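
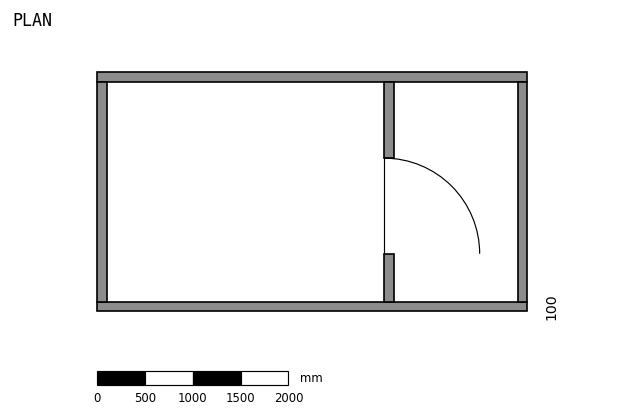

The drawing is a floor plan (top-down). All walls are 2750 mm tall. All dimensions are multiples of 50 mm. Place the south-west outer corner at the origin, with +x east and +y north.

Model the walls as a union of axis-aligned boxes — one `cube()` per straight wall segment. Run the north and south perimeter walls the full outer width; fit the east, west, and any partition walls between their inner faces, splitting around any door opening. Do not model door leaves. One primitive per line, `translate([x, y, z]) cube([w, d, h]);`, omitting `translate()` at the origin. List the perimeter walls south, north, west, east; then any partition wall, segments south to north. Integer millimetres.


cube([4500, 100, 2750]);
translate([0, 2400, 0]) cube([4500, 100, 2750]);
translate([0, 100, 0]) cube([100, 2300, 2750]);
translate([4400, 100, 0]) cube([100, 2300, 2750]);
translate([3000, 100, 0]) cube([100, 500, 2750]);
translate([3000, 1600, 0]) cube([100, 800, 2750]);


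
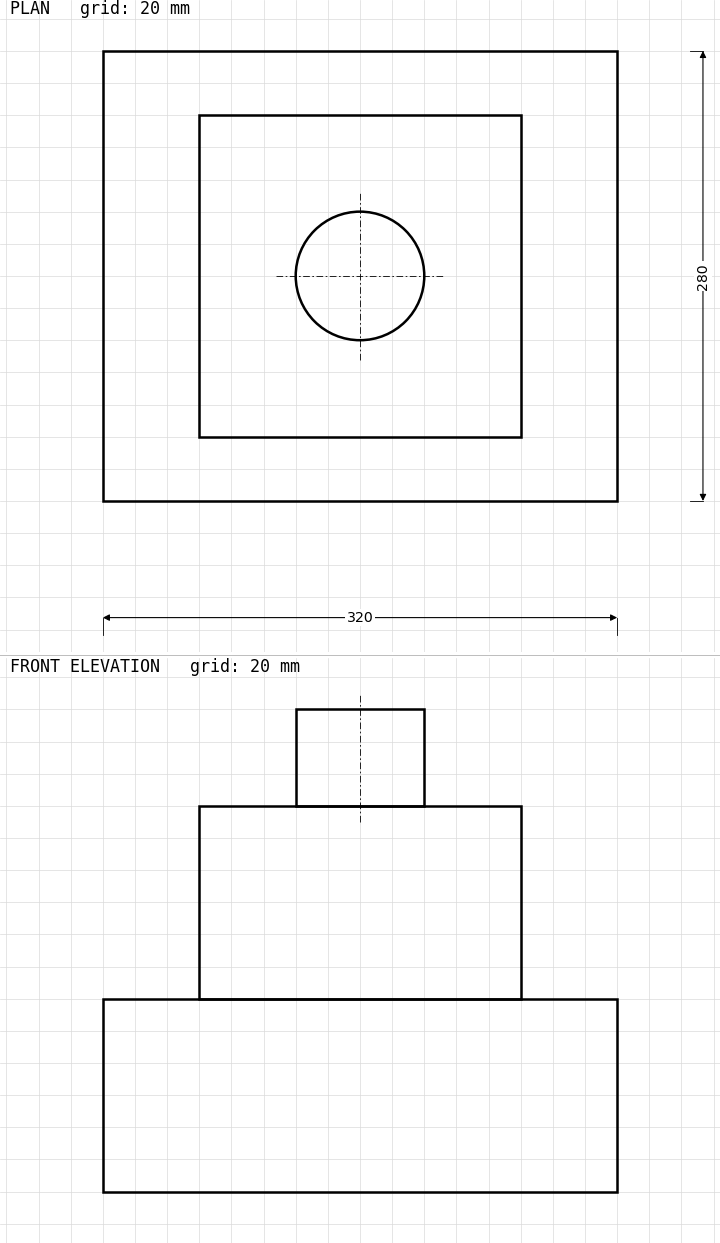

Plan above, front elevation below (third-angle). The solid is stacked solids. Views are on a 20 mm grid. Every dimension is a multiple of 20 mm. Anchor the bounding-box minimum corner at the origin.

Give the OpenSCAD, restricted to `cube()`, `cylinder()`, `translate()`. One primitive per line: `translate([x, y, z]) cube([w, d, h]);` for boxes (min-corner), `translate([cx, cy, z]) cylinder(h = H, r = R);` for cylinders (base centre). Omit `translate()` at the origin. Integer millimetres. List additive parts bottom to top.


cube([320, 280, 120]);
translate([60, 40, 120]) cube([200, 200, 120]);
translate([160, 140, 240]) cylinder(h = 60, r = 40);


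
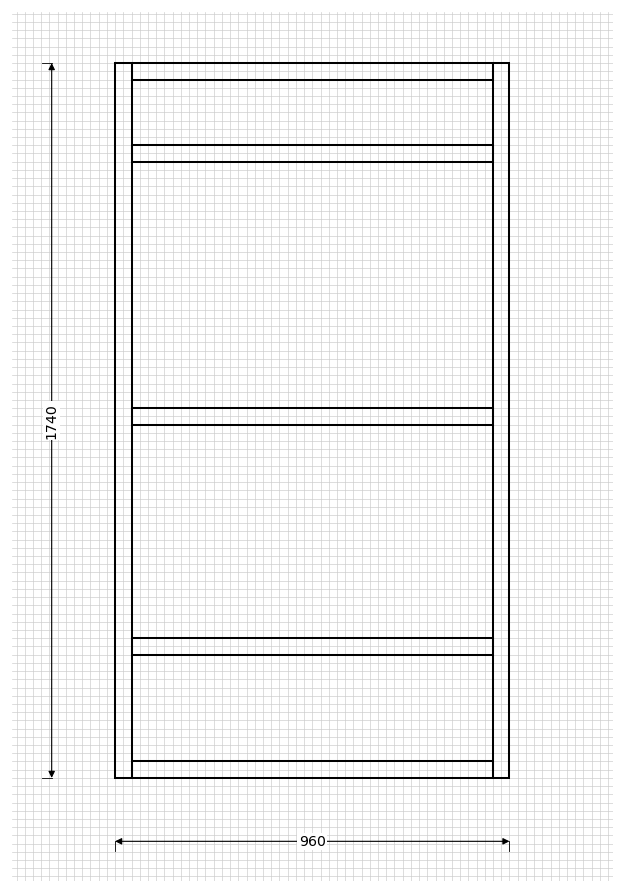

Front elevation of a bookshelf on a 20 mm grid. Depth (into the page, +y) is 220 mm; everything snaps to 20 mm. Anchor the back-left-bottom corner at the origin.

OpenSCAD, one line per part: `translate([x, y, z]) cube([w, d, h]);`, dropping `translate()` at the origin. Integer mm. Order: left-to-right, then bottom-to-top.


cube([40, 220, 1740]);
translate([40, 0, 0]) cube([880, 220, 40]);
translate([40, 0, 300]) cube([880, 220, 40]);
translate([40, 0, 860]) cube([880, 220, 40]);
translate([40, 0, 1500]) cube([880, 220, 40]);
translate([40, 0, 1700]) cube([880, 220, 40]);
translate([920, 0, 0]) cube([40, 220, 1740]);


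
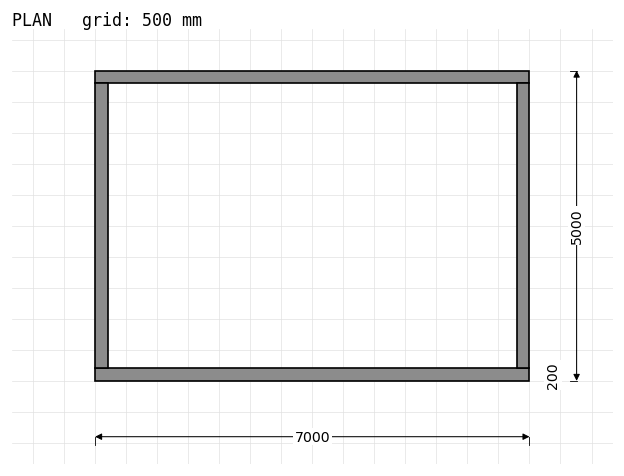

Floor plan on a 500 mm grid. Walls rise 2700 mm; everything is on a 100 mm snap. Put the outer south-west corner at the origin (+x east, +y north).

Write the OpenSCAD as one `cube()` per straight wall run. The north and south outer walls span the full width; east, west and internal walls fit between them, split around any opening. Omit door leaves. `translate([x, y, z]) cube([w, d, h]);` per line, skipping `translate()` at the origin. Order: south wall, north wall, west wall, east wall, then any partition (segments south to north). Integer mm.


cube([7000, 200, 2700]);
translate([0, 4800, 0]) cube([7000, 200, 2700]);
translate([0, 200, 0]) cube([200, 4600, 2700]);
translate([6800, 200, 0]) cube([200, 4600, 2700]);


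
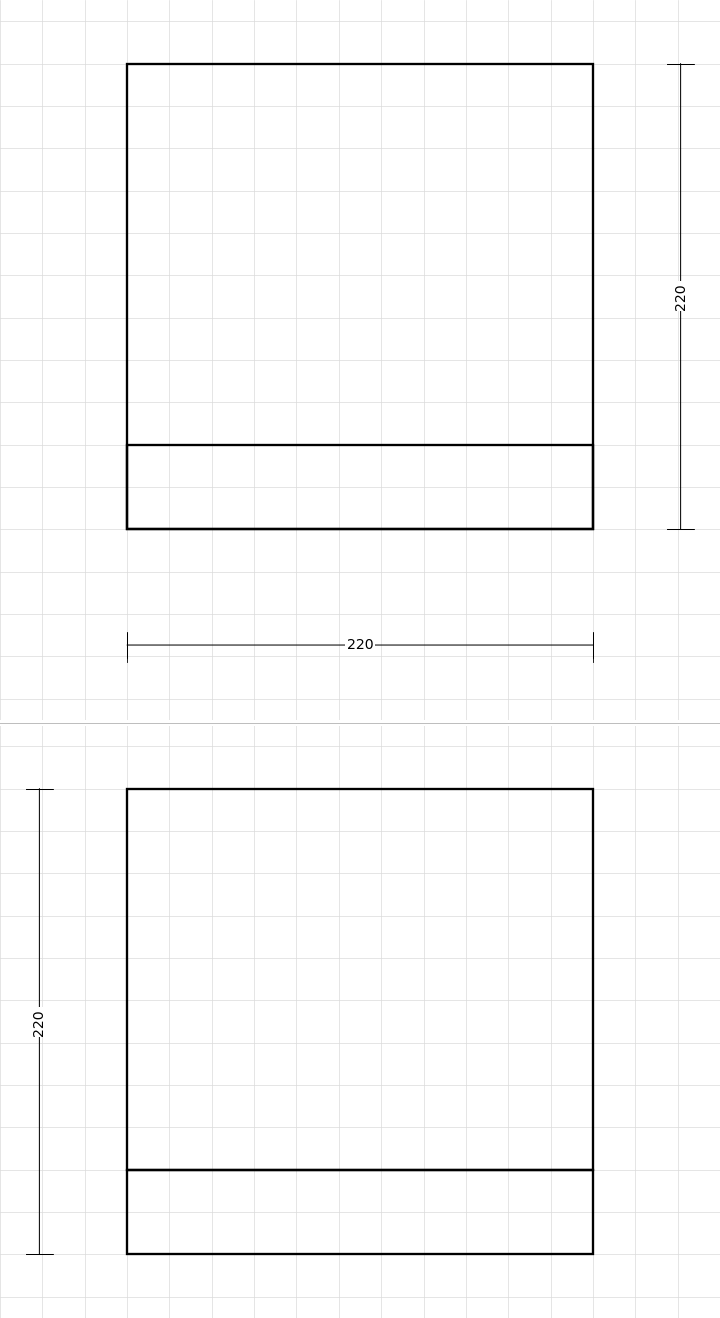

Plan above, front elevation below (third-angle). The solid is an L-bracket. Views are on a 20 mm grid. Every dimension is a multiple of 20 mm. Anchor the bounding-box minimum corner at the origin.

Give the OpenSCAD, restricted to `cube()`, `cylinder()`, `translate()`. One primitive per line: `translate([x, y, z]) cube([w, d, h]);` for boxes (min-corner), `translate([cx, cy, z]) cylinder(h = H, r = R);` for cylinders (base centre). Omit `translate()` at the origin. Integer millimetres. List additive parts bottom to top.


cube([220, 220, 40]);
translate([0, 0, 40]) cube([220, 40, 180]);


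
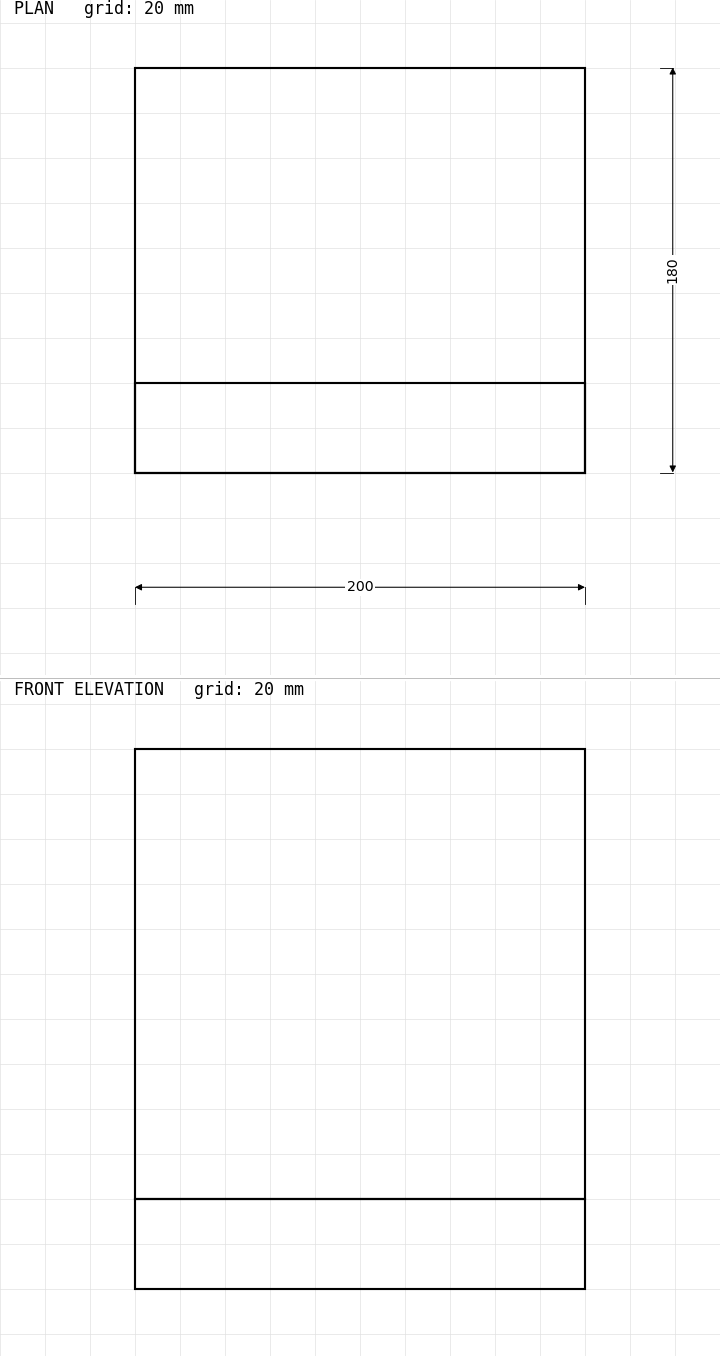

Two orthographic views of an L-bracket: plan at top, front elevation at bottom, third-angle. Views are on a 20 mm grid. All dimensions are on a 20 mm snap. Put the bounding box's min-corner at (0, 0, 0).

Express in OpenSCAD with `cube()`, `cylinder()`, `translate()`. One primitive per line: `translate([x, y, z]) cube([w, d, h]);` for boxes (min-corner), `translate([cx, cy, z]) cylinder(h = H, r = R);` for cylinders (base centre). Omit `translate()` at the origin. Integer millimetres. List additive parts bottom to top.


cube([200, 180, 40]);
translate([0, 0, 40]) cube([200, 40, 200]);


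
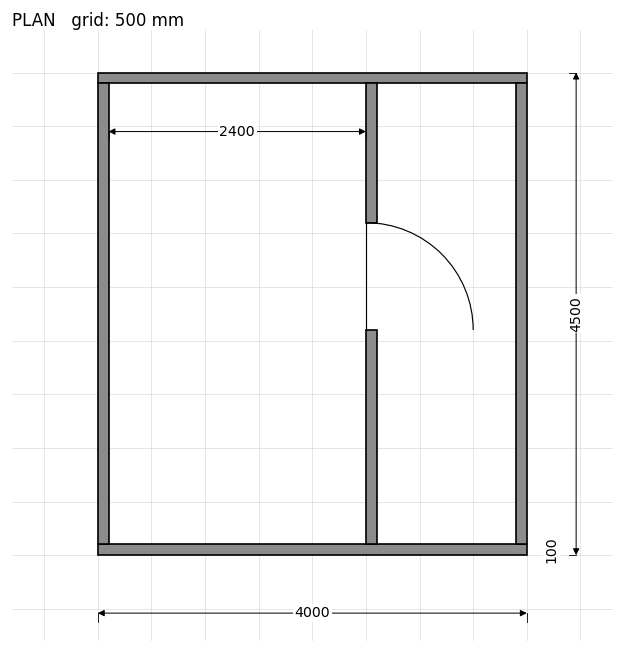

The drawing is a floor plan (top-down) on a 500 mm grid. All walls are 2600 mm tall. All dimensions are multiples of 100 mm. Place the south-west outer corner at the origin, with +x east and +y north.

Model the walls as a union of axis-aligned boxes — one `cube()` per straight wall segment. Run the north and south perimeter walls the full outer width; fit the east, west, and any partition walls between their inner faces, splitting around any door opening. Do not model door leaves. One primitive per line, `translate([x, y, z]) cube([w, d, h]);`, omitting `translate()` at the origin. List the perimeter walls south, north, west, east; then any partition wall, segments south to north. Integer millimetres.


cube([4000, 100, 2600]);
translate([0, 4400, 0]) cube([4000, 100, 2600]);
translate([0, 100, 0]) cube([100, 4300, 2600]);
translate([3900, 100, 0]) cube([100, 4300, 2600]);
translate([2500, 100, 0]) cube([100, 2000, 2600]);
translate([2500, 3100, 0]) cube([100, 1300, 2600]);


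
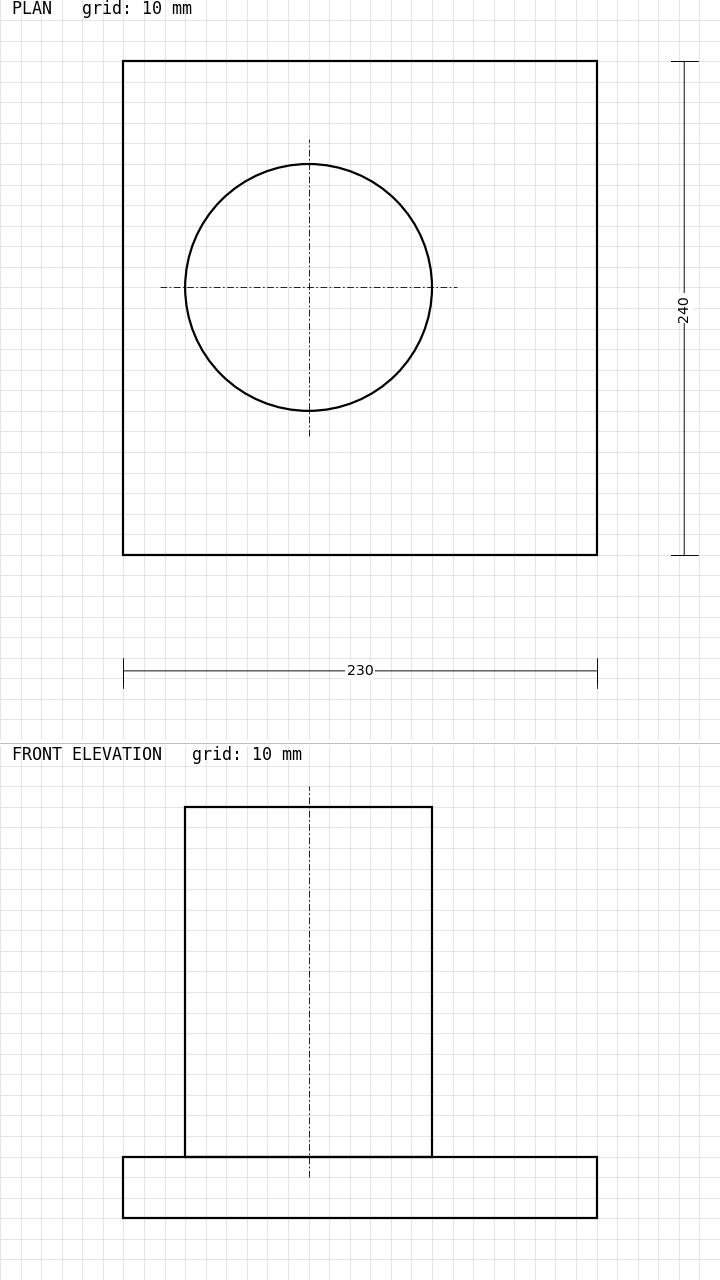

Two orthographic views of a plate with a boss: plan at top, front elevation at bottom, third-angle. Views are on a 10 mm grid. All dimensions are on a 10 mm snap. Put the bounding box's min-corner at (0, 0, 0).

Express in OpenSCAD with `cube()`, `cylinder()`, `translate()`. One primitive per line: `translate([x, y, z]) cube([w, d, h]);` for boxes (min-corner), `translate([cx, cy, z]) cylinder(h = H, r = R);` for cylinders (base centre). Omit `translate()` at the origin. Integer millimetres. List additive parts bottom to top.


cube([230, 240, 30]);
translate([90, 130, 30]) cylinder(h = 170, r = 60);


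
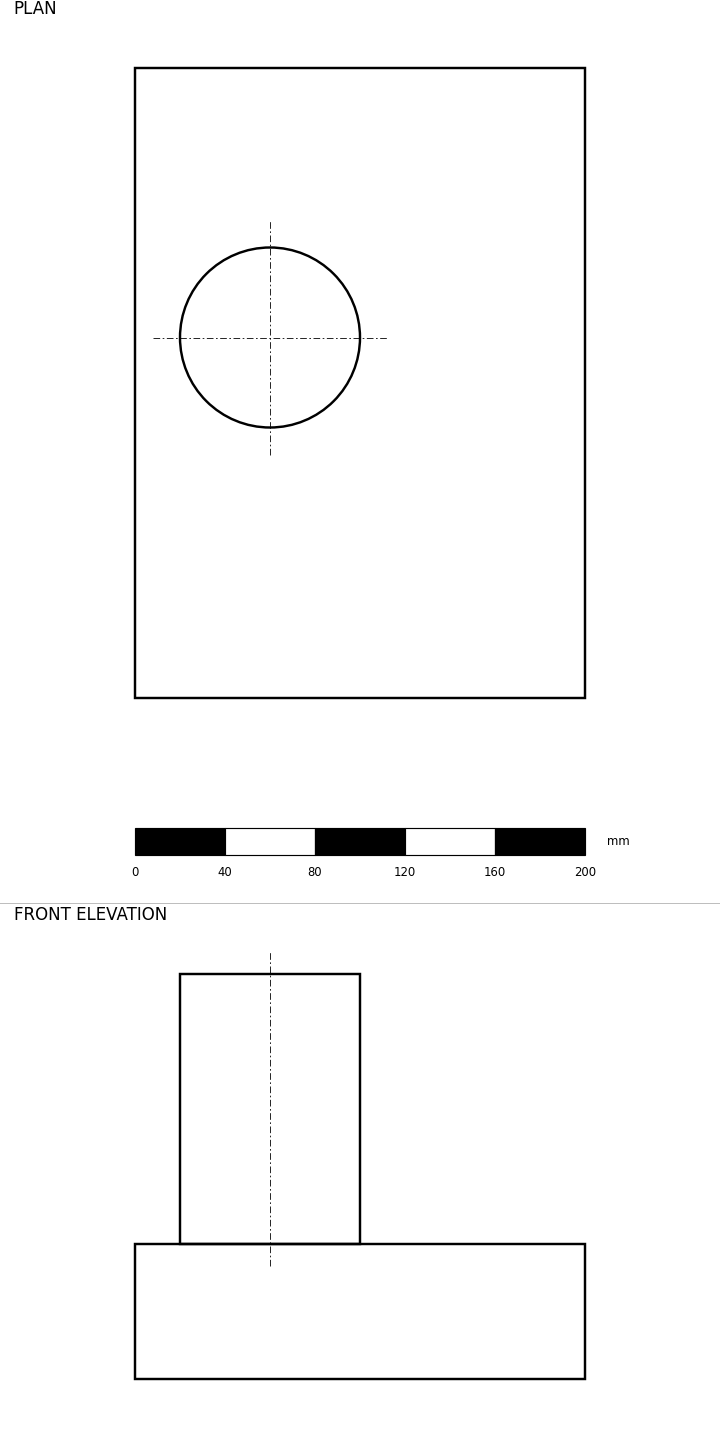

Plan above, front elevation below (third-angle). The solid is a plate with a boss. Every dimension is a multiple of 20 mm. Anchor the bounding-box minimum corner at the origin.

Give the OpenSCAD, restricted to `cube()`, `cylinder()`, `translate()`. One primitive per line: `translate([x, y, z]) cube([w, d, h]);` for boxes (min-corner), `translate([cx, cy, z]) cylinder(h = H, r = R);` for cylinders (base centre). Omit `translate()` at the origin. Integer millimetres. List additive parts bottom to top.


cube([200, 280, 60]);
translate([60, 160, 60]) cylinder(h = 120, r = 40);


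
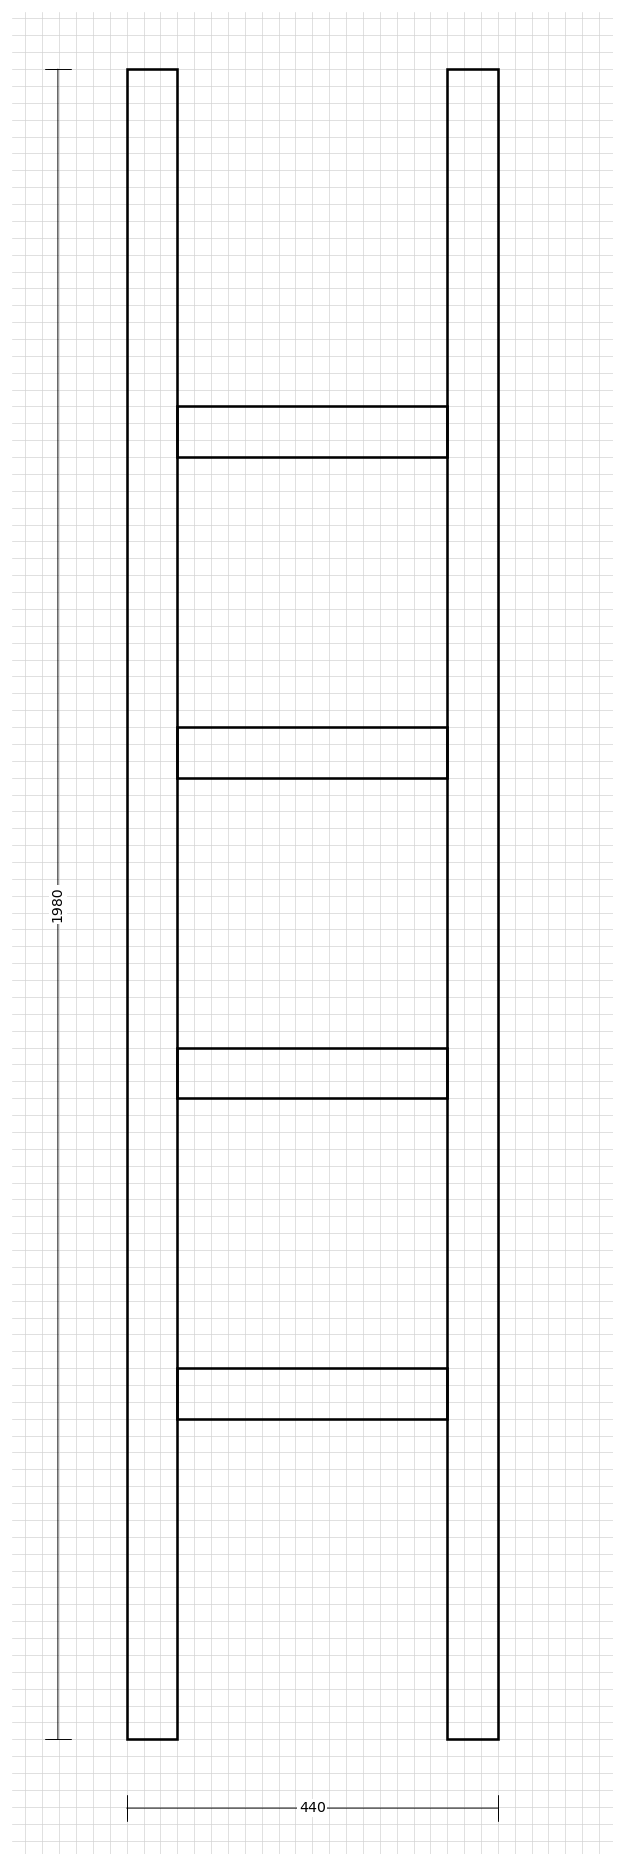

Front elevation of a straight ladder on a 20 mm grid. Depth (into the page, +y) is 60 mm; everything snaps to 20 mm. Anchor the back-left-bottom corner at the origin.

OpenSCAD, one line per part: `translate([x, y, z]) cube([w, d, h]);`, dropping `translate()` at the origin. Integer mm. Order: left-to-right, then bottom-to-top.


cube([60, 60, 1980]);
translate([60, 0, 380]) cube([320, 60, 60]);
translate([60, 0, 760]) cube([320, 60, 60]);
translate([60, 0, 1140]) cube([320, 60, 60]);
translate([60, 0, 1520]) cube([320, 60, 60]);
translate([380, 0, 0]) cube([60, 60, 1980]);


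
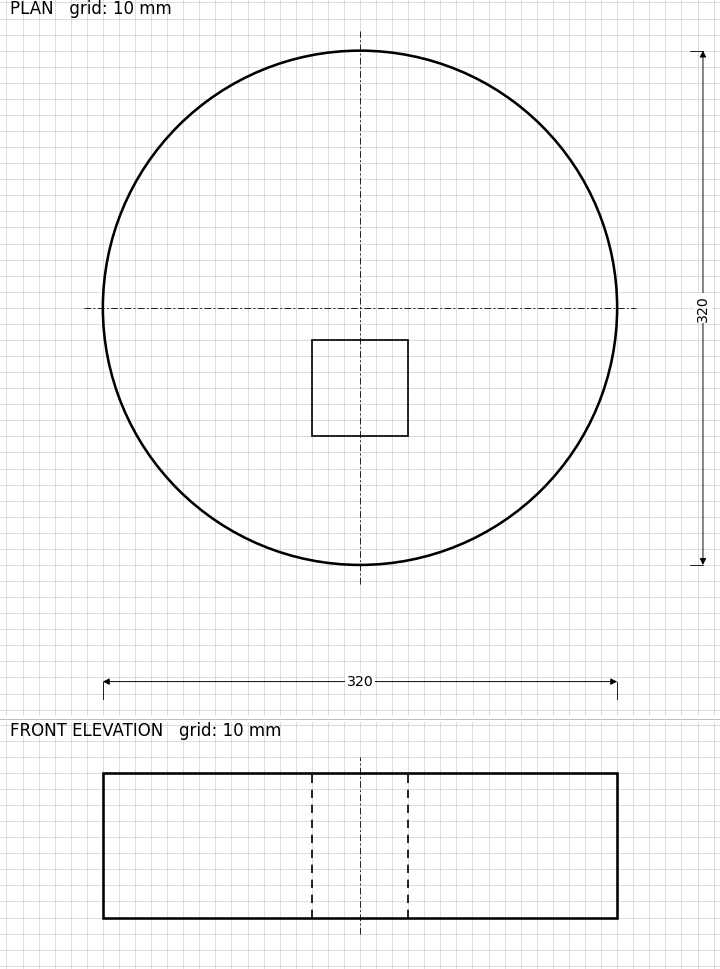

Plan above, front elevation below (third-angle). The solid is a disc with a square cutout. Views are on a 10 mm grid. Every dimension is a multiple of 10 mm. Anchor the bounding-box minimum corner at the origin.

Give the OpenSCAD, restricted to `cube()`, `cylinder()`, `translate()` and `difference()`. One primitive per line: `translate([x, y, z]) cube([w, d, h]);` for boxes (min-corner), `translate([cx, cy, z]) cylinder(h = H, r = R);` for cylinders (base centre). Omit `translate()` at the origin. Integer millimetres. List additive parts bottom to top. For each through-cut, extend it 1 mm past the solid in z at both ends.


difference() {
  translate([160, 160, 0]) cylinder(h = 90, r = 160);
  translate([130, 80, -1]) cube([60, 60, 92]);
}


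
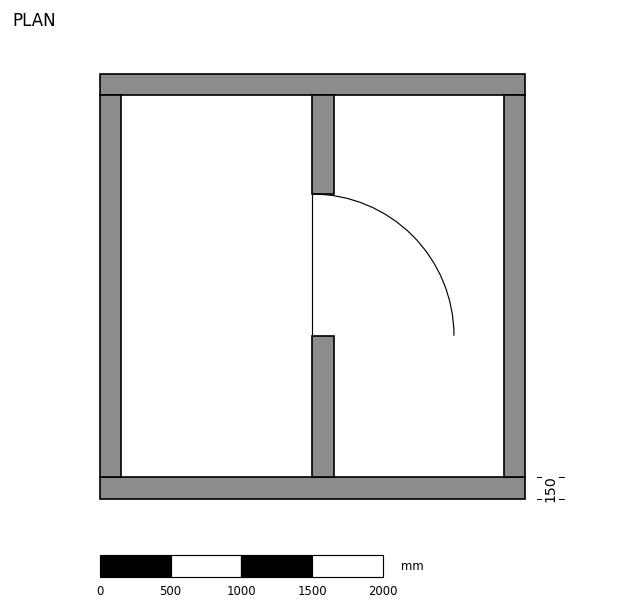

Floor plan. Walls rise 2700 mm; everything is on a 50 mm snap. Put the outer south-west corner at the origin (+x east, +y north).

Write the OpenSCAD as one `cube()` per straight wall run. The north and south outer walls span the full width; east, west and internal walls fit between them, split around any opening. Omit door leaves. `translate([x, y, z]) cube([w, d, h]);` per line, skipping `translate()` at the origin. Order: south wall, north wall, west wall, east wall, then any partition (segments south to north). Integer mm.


cube([3000, 150, 2700]);
translate([0, 2850, 0]) cube([3000, 150, 2700]);
translate([0, 150, 0]) cube([150, 2700, 2700]);
translate([2850, 150, 0]) cube([150, 2700, 2700]);
translate([1500, 150, 0]) cube([150, 1000, 2700]);
translate([1500, 2150, 0]) cube([150, 700, 2700]);


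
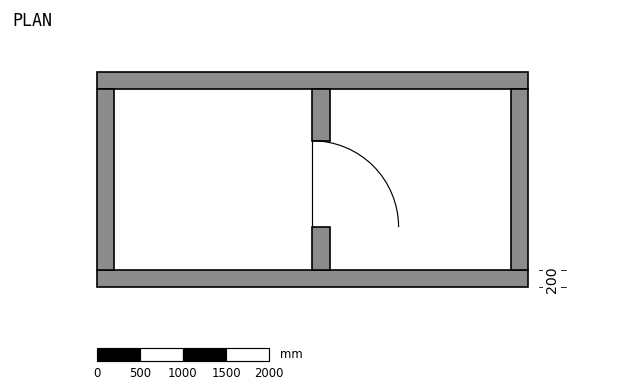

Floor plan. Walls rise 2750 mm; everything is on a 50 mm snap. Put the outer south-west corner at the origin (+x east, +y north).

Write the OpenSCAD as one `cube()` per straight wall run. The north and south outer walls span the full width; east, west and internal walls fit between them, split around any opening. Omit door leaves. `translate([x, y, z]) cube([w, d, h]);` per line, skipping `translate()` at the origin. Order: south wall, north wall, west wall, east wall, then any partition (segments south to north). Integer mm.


cube([5000, 200, 2750]);
translate([0, 2300, 0]) cube([5000, 200, 2750]);
translate([0, 200, 0]) cube([200, 2100, 2750]);
translate([4800, 200, 0]) cube([200, 2100, 2750]);
translate([2500, 200, 0]) cube([200, 500, 2750]);
translate([2500, 1700, 0]) cube([200, 600, 2750]);


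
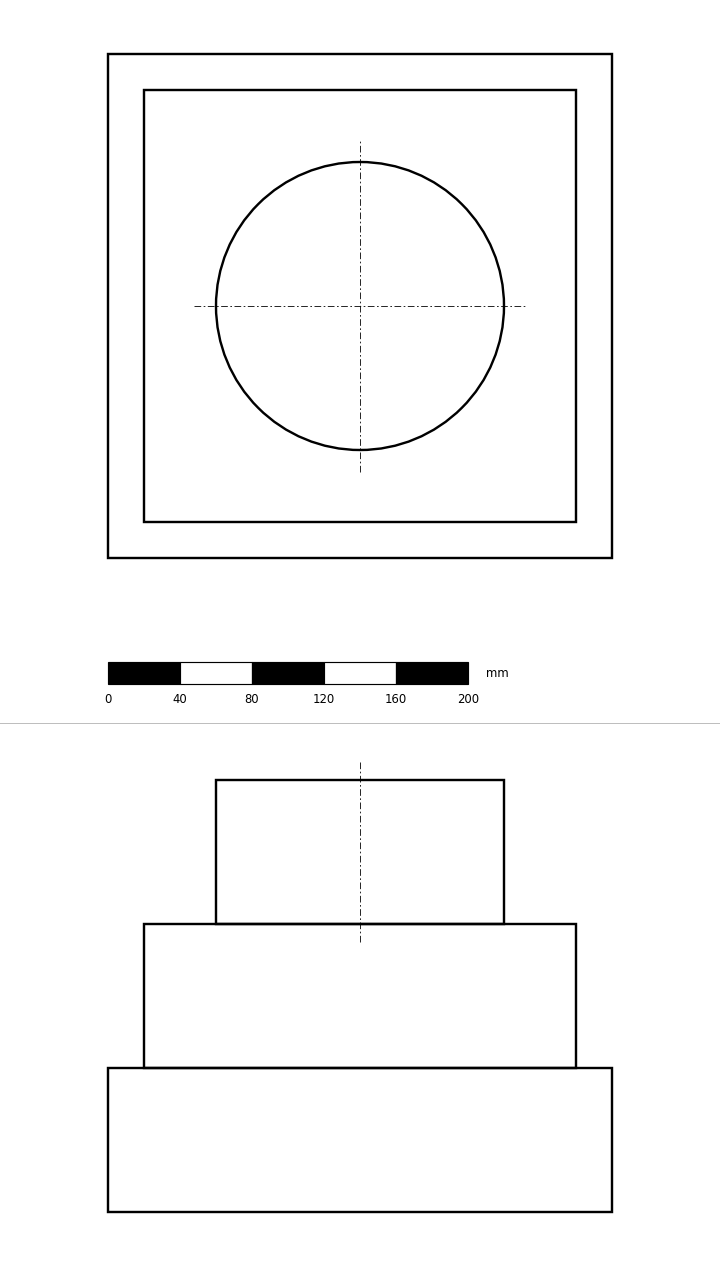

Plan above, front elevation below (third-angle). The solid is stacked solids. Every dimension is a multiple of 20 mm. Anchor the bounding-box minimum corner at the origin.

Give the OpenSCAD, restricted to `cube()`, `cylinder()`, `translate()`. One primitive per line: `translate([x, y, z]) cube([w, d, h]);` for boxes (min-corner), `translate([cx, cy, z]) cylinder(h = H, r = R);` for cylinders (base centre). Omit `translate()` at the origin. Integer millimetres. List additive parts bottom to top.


cube([280, 280, 80]);
translate([20, 20, 80]) cube([240, 240, 80]);
translate([140, 140, 160]) cylinder(h = 80, r = 80);


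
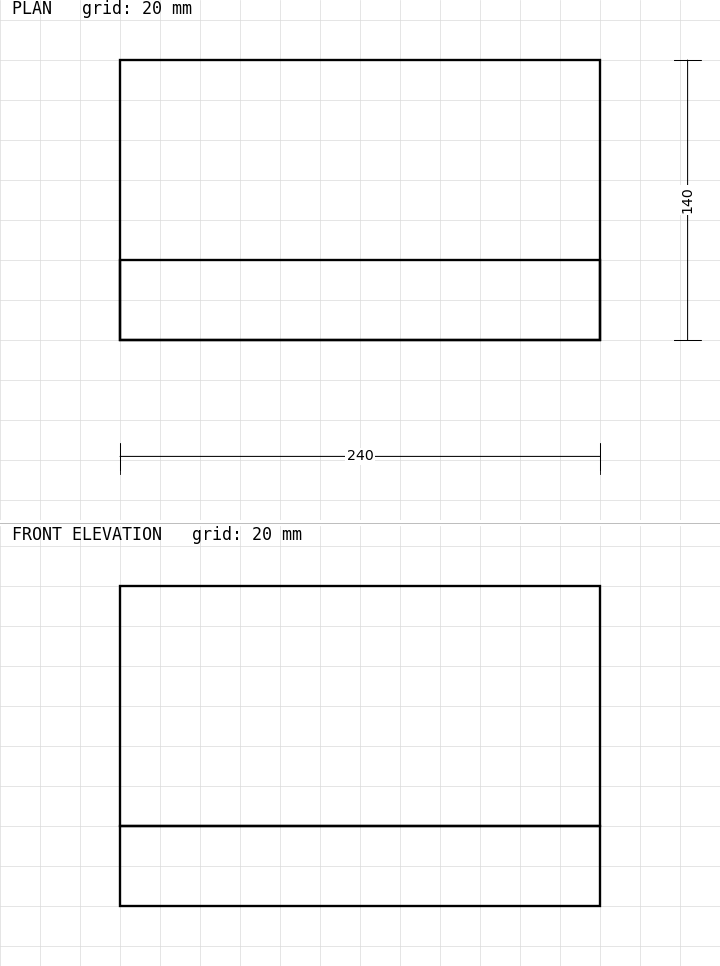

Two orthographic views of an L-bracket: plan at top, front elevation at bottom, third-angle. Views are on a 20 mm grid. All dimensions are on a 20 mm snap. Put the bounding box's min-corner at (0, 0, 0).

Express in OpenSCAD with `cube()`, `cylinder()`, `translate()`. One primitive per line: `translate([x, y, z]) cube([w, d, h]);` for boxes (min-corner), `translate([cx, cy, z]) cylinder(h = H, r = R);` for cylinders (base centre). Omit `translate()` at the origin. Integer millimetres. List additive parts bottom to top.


cube([240, 140, 40]);
translate([0, 0, 40]) cube([240, 40, 120]);


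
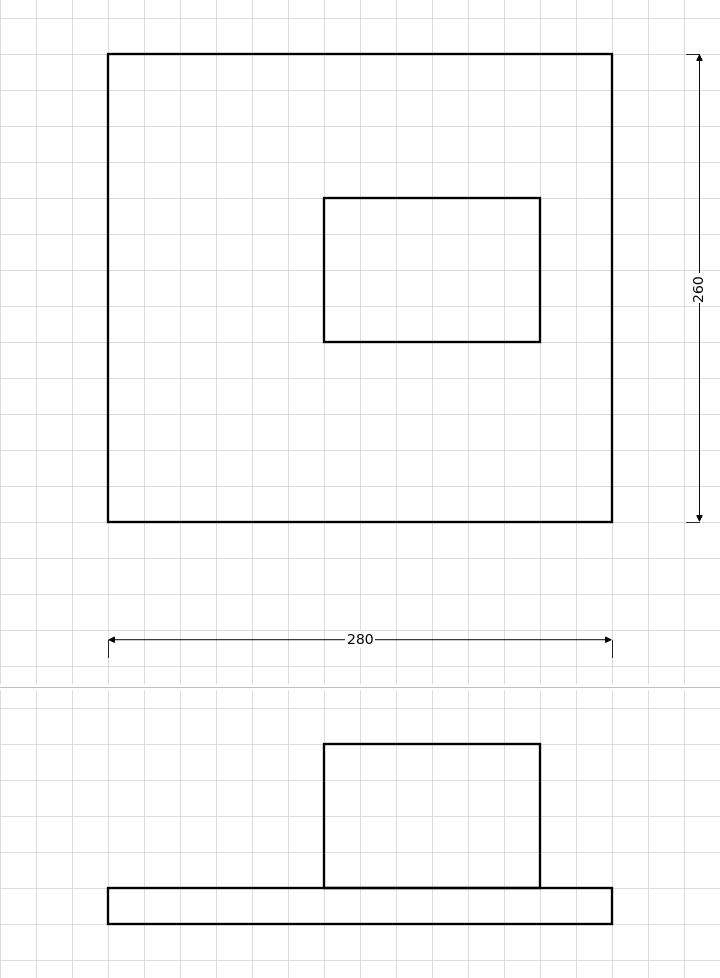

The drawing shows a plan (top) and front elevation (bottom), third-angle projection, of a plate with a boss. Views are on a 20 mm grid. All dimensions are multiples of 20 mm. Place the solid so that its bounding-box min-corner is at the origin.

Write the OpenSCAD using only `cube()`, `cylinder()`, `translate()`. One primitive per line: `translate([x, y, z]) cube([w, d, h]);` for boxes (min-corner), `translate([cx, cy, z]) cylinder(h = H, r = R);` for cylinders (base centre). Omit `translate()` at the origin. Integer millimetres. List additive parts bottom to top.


cube([280, 260, 20]);
translate([120, 100, 20]) cube([120, 80, 80]);


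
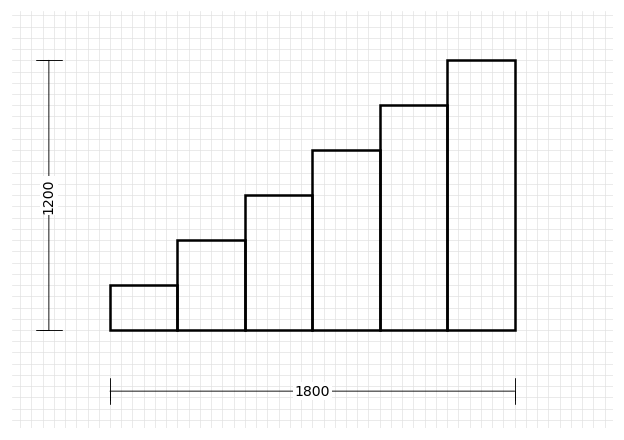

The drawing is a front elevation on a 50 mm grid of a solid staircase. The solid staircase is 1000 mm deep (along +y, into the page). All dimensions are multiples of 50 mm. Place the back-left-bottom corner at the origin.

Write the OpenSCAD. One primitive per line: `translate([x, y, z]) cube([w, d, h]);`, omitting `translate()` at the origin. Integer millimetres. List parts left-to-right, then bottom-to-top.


cube([300, 1000, 200]);
translate([300, 0, 0]) cube([300, 1000, 400]);
translate([600, 0, 0]) cube([300, 1000, 600]);
translate([900, 0, 0]) cube([300, 1000, 800]);
translate([1200, 0, 0]) cube([300, 1000, 1000]);
translate([1500, 0, 0]) cube([300, 1000, 1200]);


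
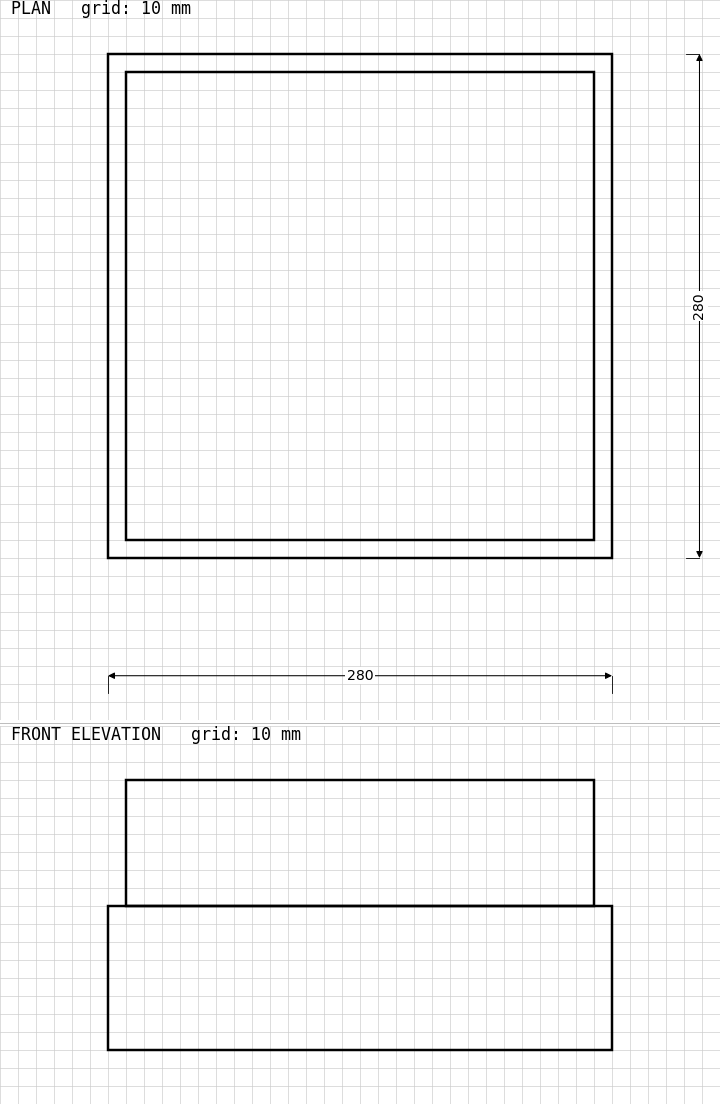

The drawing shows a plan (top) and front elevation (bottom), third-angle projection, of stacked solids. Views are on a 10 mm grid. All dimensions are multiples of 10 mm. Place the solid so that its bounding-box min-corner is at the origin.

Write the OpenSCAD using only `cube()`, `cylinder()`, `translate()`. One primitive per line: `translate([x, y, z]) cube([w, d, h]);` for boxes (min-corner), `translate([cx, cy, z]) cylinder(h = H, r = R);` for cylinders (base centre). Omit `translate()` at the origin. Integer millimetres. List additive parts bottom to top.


cube([280, 280, 80]);
translate([10, 10, 80]) cube([260, 260, 70]);


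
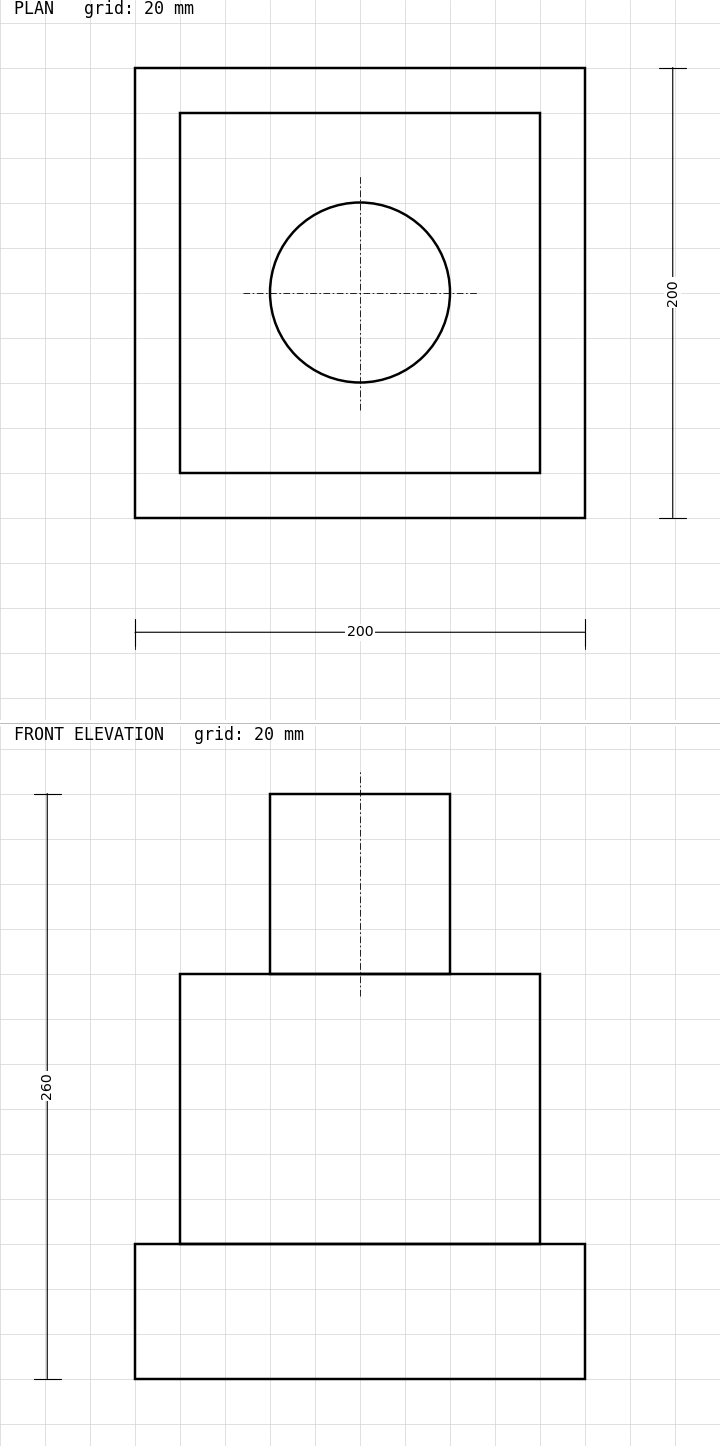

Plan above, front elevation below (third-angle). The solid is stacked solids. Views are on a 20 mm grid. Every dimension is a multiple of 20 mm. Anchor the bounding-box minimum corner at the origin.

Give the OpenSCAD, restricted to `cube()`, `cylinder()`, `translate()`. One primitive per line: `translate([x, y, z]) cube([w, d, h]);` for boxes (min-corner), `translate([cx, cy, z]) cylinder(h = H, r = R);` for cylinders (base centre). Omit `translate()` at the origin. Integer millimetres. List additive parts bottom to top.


cube([200, 200, 60]);
translate([20, 20, 60]) cube([160, 160, 120]);
translate([100, 100, 180]) cylinder(h = 80, r = 40);


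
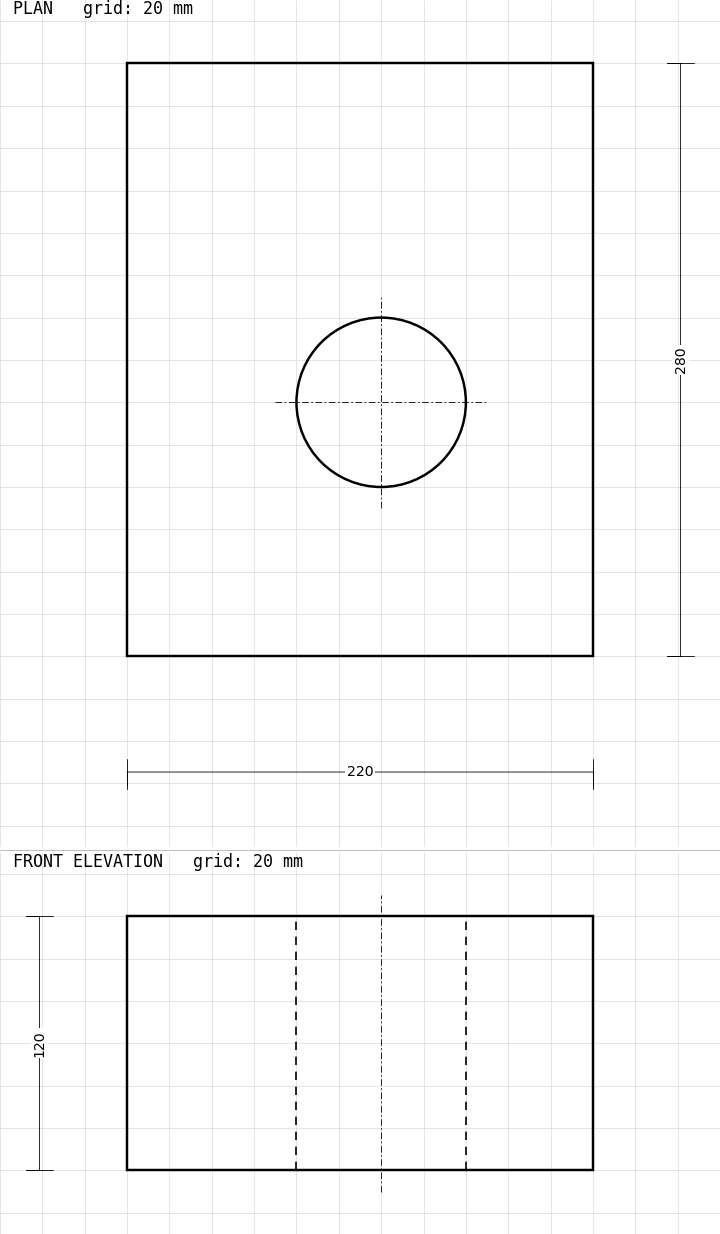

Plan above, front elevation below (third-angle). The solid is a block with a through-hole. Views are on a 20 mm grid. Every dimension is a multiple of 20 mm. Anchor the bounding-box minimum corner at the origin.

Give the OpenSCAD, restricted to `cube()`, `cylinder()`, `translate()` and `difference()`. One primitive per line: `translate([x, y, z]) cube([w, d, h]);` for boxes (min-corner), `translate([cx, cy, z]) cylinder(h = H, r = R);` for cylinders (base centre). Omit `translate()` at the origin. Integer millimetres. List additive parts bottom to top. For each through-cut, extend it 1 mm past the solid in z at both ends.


difference() {
  cube([220, 280, 120]);
  translate([120, 120, -1]) cylinder(h = 122, r = 40);
}


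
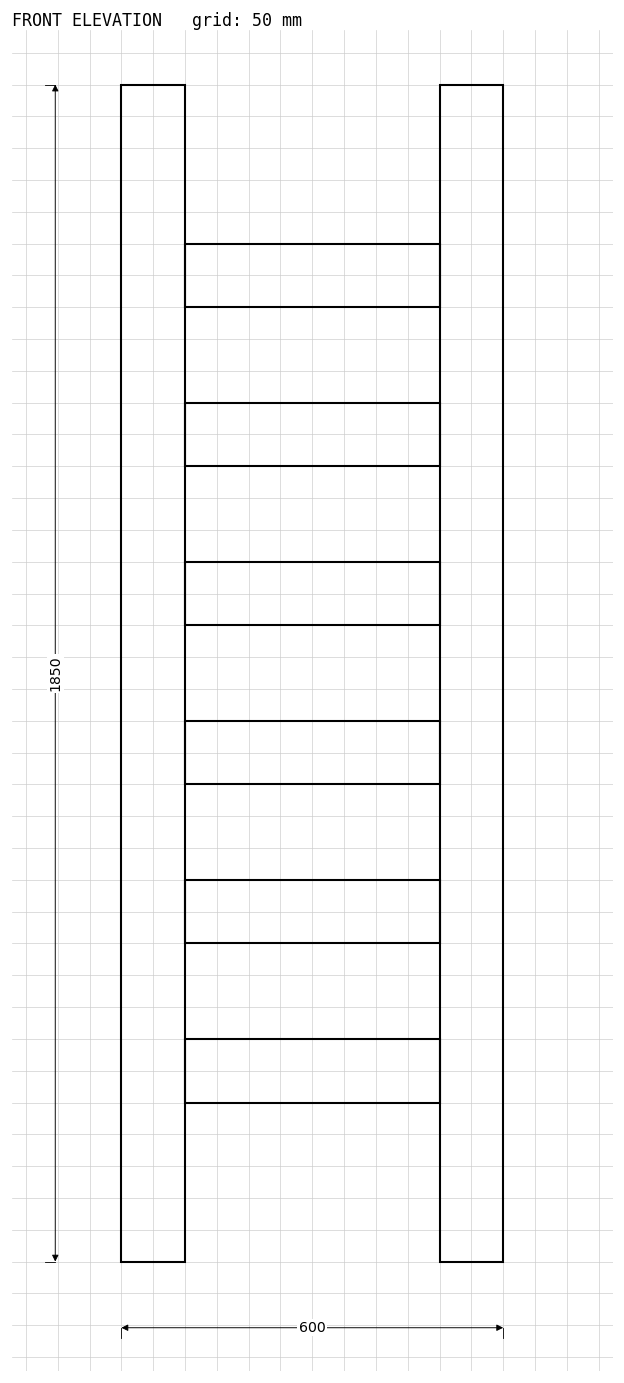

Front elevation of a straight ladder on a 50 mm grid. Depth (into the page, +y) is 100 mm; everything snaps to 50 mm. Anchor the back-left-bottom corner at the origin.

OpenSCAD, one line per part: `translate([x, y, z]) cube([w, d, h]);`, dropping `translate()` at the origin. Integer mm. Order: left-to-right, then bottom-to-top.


cube([100, 100, 1850]);
translate([100, 0, 250]) cube([400, 100, 100]);
translate([100, 0, 500]) cube([400, 100, 100]);
translate([100, 0, 750]) cube([400, 100, 100]);
translate([100, 0, 1000]) cube([400, 100, 100]);
translate([100, 0, 1250]) cube([400, 100, 100]);
translate([100, 0, 1500]) cube([400, 100, 100]);
translate([500, 0, 0]) cube([100, 100, 1850]);


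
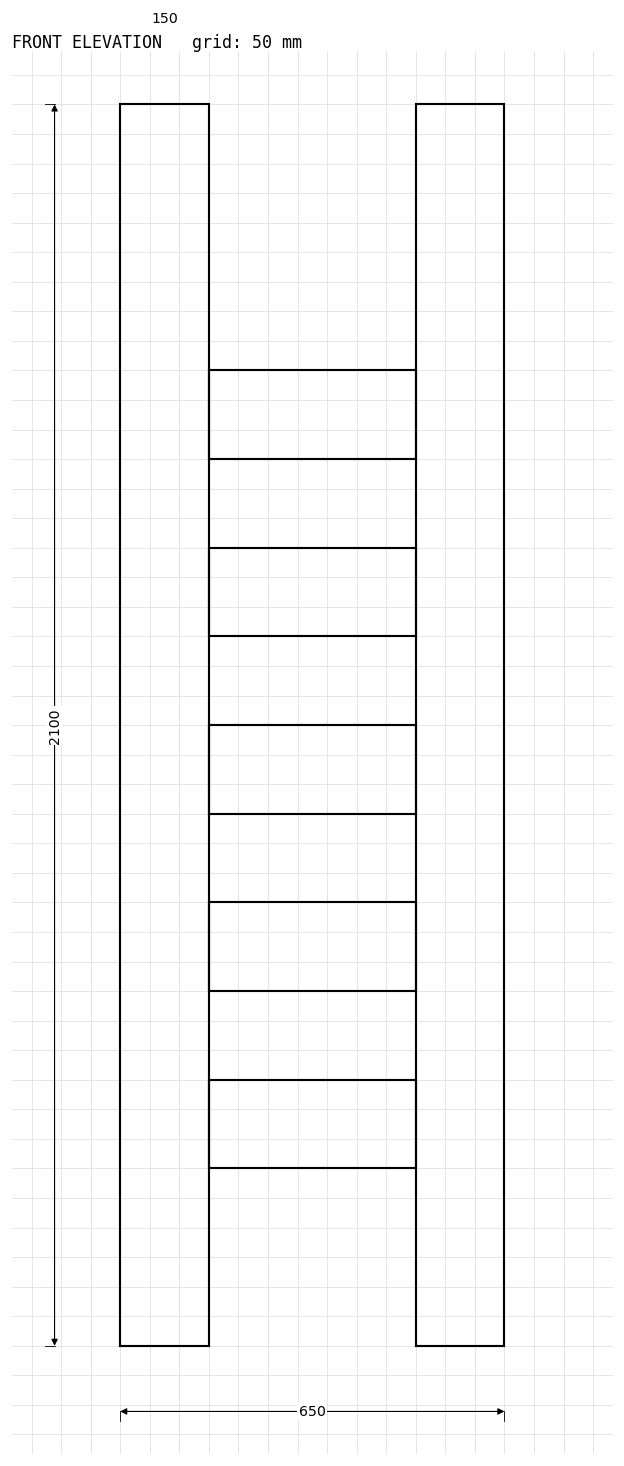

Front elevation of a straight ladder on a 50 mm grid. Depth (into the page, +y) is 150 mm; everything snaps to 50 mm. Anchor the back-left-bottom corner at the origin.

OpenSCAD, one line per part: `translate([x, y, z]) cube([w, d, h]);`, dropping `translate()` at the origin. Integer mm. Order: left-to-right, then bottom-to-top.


cube([150, 150, 2100]);
translate([150, 0, 300]) cube([350, 150, 150]);
translate([150, 0, 600]) cube([350, 150, 150]);
translate([150, 0, 900]) cube([350, 150, 150]);
translate([150, 0, 1200]) cube([350, 150, 150]);
translate([150, 0, 1500]) cube([350, 150, 150]);
translate([500, 0, 0]) cube([150, 150, 2100]);


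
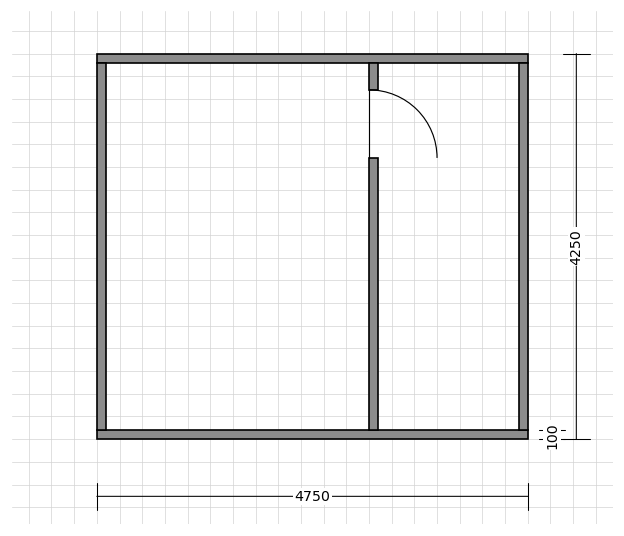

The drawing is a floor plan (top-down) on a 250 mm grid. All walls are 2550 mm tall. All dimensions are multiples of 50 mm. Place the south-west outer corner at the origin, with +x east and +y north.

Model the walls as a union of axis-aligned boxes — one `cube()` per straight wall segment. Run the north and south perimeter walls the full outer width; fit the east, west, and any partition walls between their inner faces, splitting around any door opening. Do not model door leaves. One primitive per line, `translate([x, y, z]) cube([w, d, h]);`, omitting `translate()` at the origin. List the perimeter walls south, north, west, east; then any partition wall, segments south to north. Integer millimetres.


cube([4750, 100, 2550]);
translate([0, 4150, 0]) cube([4750, 100, 2550]);
translate([0, 100, 0]) cube([100, 4050, 2550]);
translate([4650, 100, 0]) cube([100, 4050, 2550]);
translate([3000, 100, 0]) cube([100, 3000, 2550]);
translate([3000, 3850, 0]) cube([100, 300, 2550]);


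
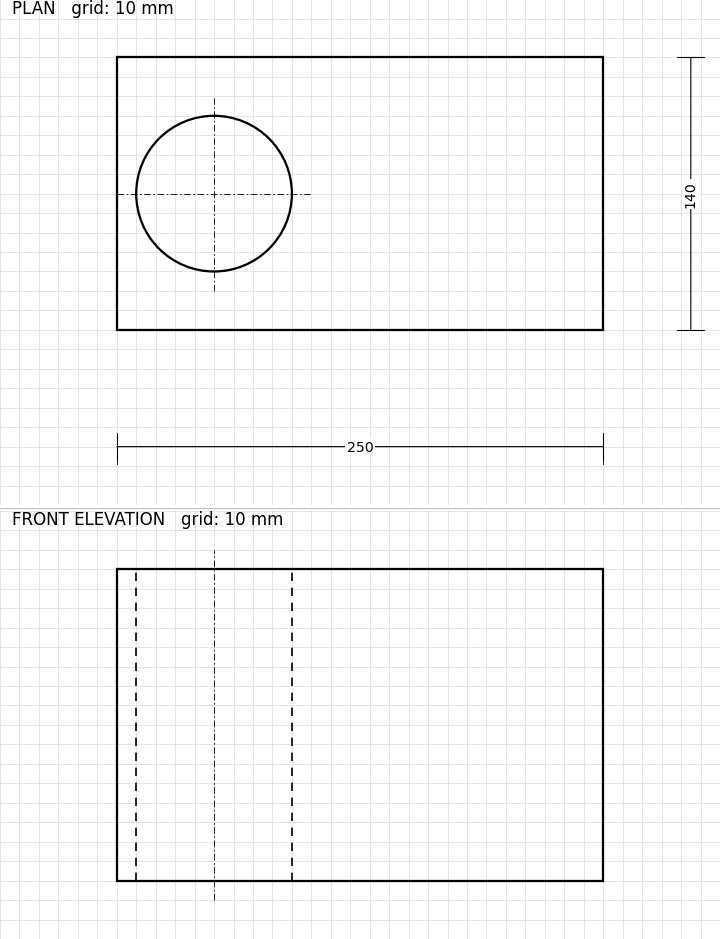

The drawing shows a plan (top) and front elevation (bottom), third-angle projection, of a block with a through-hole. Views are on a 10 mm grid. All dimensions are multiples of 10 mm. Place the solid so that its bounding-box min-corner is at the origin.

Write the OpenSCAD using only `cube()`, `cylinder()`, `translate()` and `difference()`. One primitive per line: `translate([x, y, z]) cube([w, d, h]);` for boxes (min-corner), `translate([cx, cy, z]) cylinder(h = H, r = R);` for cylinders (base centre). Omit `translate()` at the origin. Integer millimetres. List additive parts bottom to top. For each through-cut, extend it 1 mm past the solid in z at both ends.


difference() {
  cube([250, 140, 160]);
  translate([50, 70, -1]) cylinder(h = 162, r = 40);
}


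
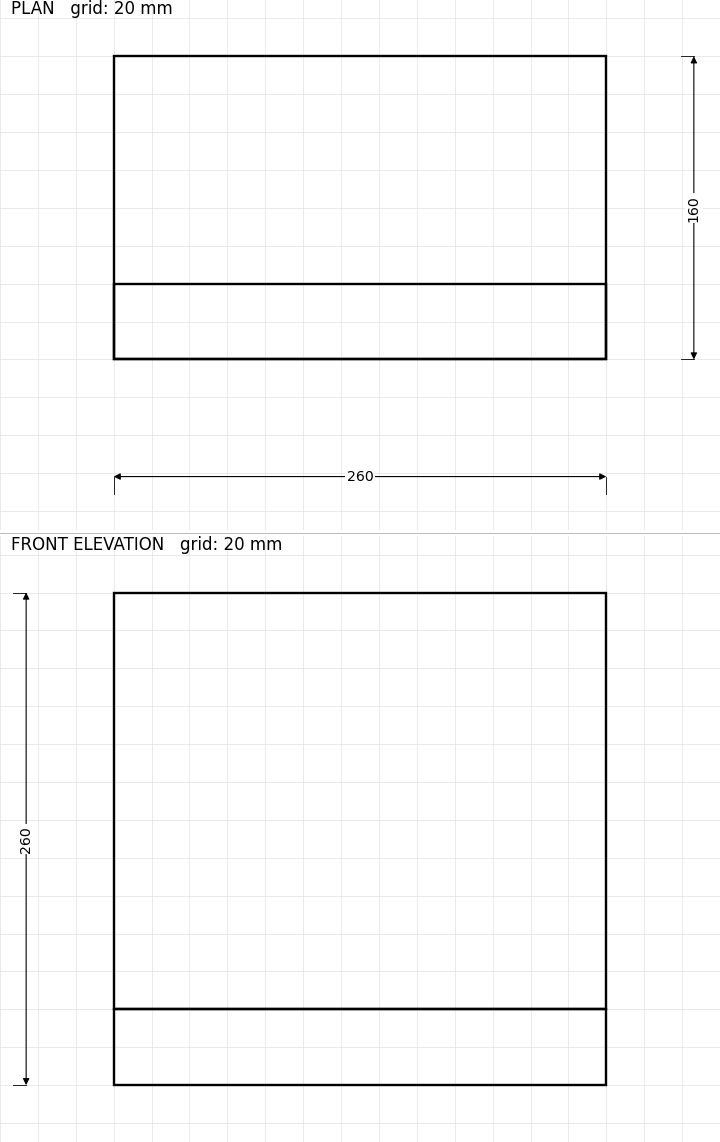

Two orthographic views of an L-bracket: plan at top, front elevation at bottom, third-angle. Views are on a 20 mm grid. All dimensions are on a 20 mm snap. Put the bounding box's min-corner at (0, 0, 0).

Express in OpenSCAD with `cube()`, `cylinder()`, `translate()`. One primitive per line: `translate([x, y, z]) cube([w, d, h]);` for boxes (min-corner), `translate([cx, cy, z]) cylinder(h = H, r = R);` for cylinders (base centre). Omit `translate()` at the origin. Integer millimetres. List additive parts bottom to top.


cube([260, 160, 40]);
translate([0, 0, 40]) cube([260, 40, 220]);


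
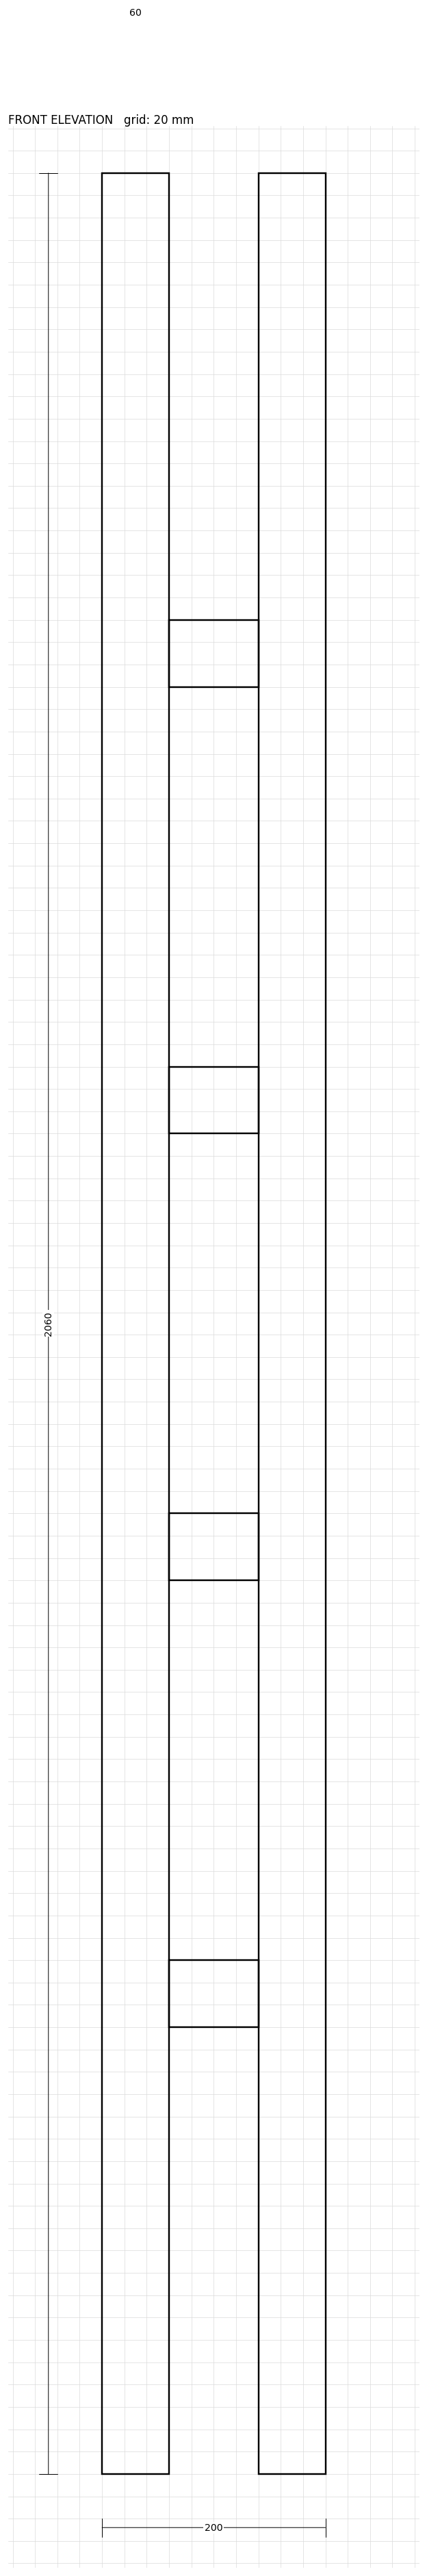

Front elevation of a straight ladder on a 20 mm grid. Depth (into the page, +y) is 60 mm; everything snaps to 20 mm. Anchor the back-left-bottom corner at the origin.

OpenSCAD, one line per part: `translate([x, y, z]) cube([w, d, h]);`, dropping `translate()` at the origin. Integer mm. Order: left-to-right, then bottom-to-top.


cube([60, 60, 2060]);
translate([60, 0, 400]) cube([80, 60, 60]);
translate([60, 0, 800]) cube([80, 60, 60]);
translate([60, 0, 1200]) cube([80, 60, 60]);
translate([60, 0, 1600]) cube([80, 60, 60]);
translate([140, 0, 0]) cube([60, 60, 2060]);


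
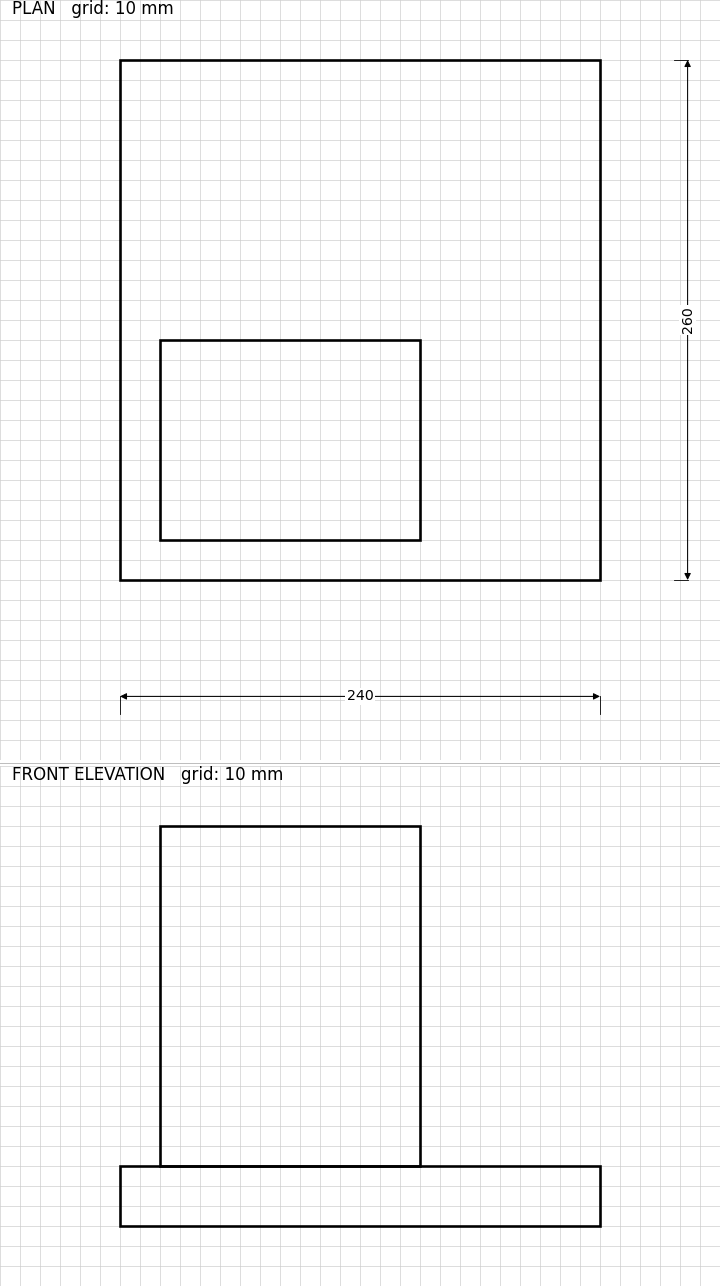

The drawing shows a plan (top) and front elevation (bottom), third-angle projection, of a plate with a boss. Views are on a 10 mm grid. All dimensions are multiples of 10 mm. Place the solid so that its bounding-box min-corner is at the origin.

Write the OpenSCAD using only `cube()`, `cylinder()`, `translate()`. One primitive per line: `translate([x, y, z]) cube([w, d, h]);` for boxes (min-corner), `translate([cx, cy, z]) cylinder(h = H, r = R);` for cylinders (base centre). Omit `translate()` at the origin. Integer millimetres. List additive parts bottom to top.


cube([240, 260, 30]);
translate([20, 20, 30]) cube([130, 100, 170]);


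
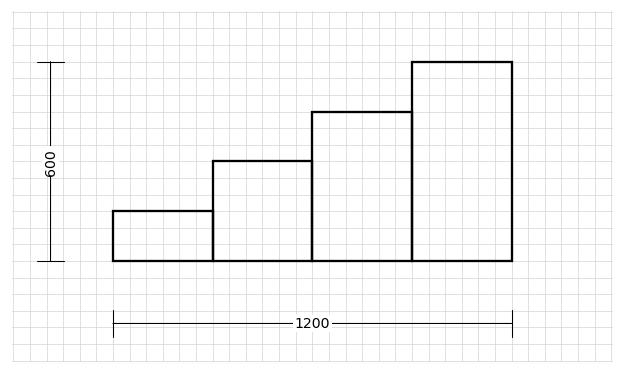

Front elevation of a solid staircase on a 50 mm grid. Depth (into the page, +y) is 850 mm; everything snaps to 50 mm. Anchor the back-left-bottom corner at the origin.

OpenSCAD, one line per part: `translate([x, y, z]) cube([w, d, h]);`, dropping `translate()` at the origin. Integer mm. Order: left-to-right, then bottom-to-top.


cube([300, 850, 150]);
translate([300, 0, 0]) cube([300, 850, 300]);
translate([600, 0, 0]) cube([300, 850, 450]);
translate([900, 0, 0]) cube([300, 850, 600]);


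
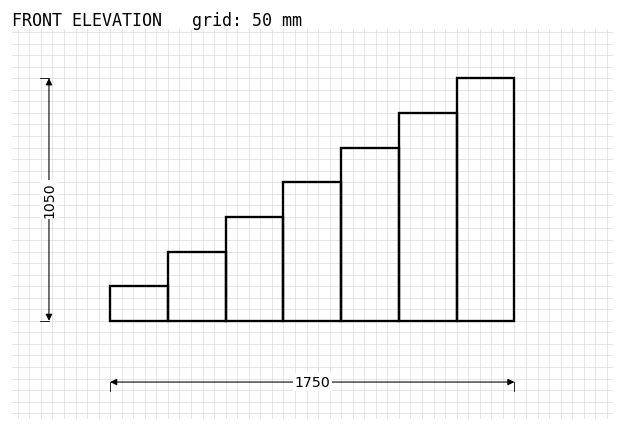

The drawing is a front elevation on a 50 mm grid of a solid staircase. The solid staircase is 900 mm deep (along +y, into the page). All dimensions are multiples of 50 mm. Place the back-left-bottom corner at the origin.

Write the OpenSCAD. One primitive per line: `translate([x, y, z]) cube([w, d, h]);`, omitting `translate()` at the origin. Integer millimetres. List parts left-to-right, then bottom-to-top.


cube([250, 900, 150]);
translate([250, 0, 0]) cube([250, 900, 300]);
translate([500, 0, 0]) cube([250, 900, 450]);
translate([750, 0, 0]) cube([250, 900, 600]);
translate([1000, 0, 0]) cube([250, 900, 750]);
translate([1250, 0, 0]) cube([250, 900, 900]);
translate([1500, 0, 0]) cube([250, 900, 1050]);


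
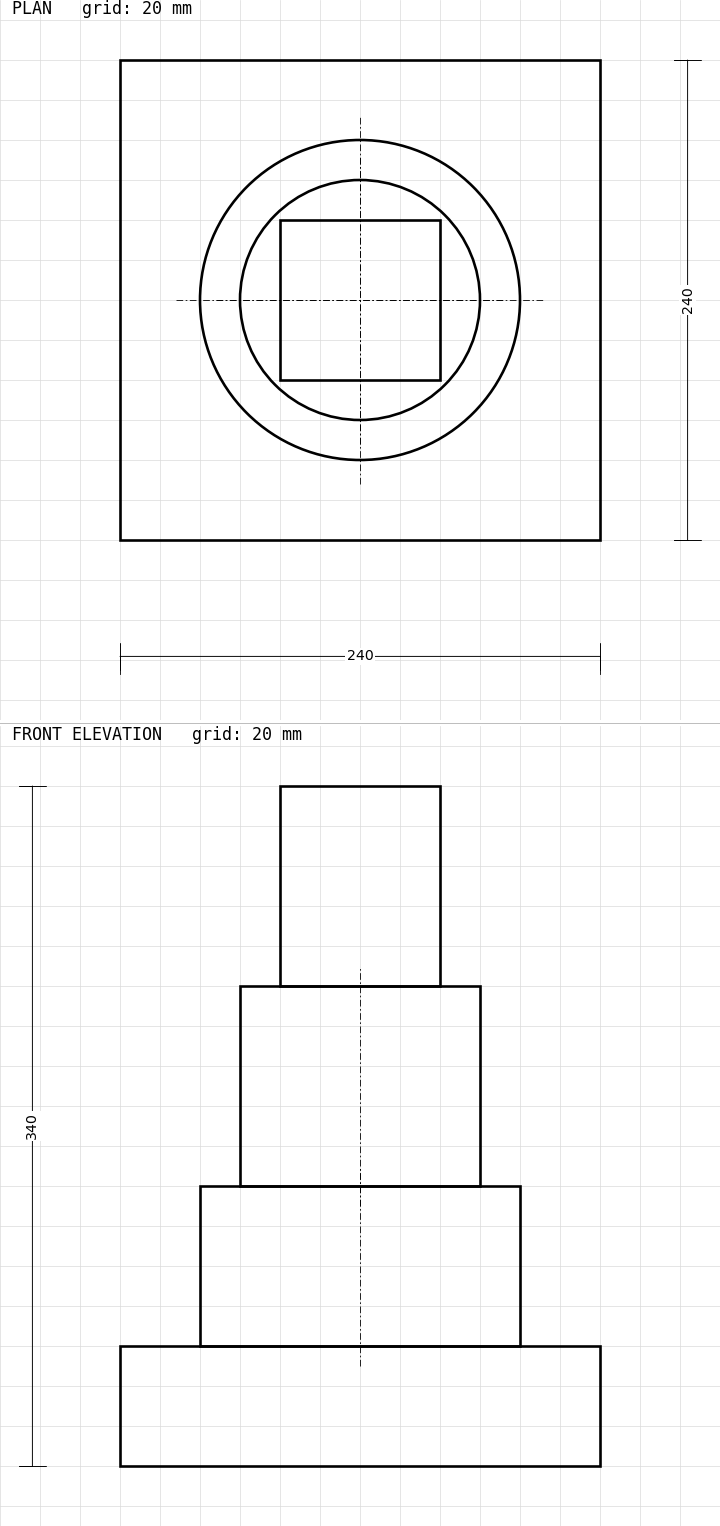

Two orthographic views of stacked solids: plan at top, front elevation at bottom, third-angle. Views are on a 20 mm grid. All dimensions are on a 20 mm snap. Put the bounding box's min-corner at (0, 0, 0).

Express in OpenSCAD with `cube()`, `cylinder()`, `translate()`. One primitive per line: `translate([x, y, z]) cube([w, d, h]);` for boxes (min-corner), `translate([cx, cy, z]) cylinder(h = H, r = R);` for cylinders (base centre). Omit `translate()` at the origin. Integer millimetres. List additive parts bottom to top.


cube([240, 240, 60]);
translate([120, 120, 60]) cylinder(h = 80, r = 80);
translate([120, 120, 140]) cylinder(h = 100, r = 60);
translate([80, 80, 240]) cube([80, 80, 100]);


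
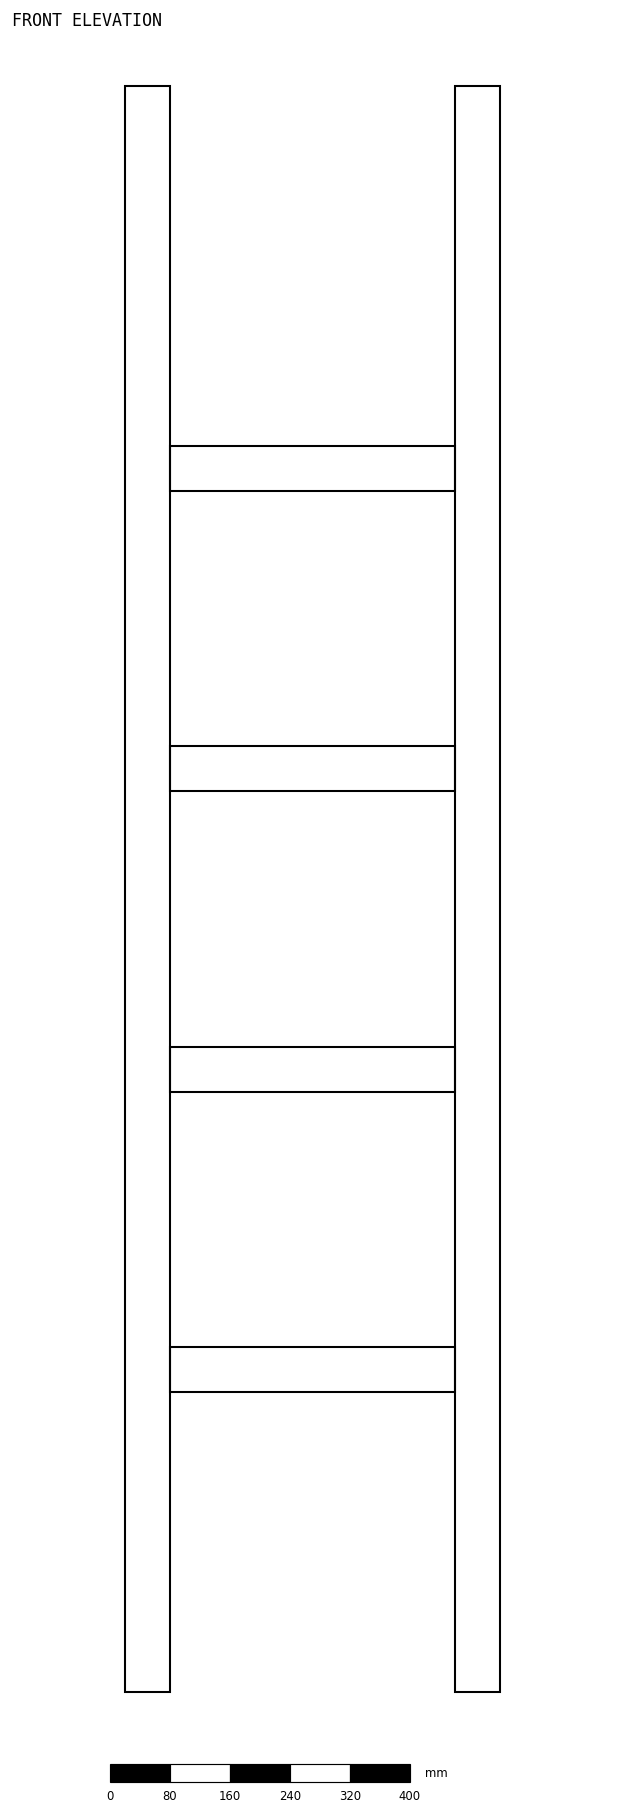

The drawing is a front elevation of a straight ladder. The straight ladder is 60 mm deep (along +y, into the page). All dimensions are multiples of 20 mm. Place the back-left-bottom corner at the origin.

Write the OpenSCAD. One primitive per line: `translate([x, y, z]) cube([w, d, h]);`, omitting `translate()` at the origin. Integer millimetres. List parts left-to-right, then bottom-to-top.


cube([60, 60, 2140]);
translate([60, 0, 400]) cube([380, 60, 60]);
translate([60, 0, 800]) cube([380, 60, 60]);
translate([60, 0, 1200]) cube([380, 60, 60]);
translate([60, 0, 1600]) cube([380, 60, 60]);
translate([440, 0, 0]) cube([60, 60, 2140]);


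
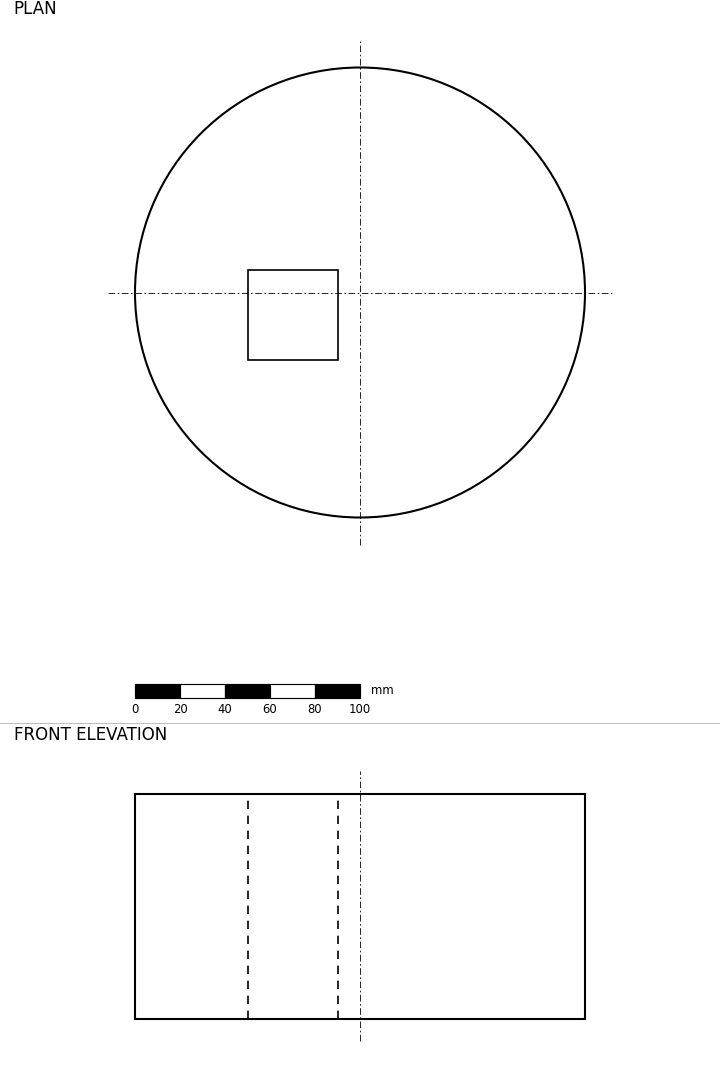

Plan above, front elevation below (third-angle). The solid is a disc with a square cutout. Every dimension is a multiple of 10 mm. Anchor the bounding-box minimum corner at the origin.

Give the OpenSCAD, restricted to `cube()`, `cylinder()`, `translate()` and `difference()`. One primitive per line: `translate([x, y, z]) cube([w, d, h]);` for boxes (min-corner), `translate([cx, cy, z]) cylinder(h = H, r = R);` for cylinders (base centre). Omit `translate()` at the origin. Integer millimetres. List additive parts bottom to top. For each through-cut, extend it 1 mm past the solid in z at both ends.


difference() {
  translate([100, 100, 0]) cylinder(h = 100, r = 100);
  translate([50, 70, -1]) cube([40, 40, 102]);
}
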